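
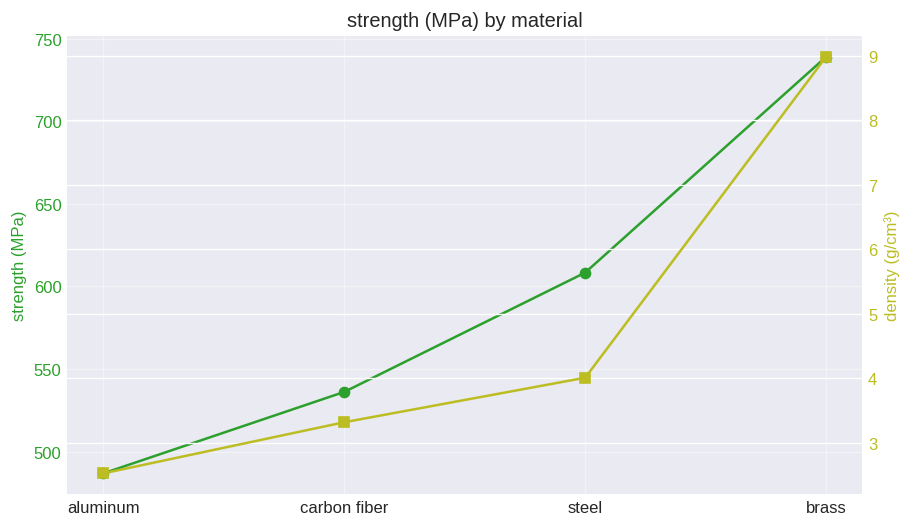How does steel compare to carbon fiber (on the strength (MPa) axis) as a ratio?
≈ 1.14×

steel ≈ 600, carbon fiber ≈ 525; 600/525 ≈ 1.14.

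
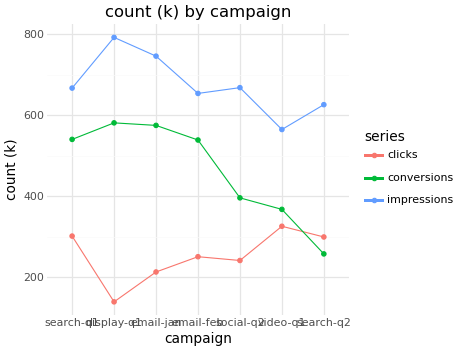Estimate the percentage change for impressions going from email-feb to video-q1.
≈ -14.3%

email-feb ≈ 700, video-q1 ≈ 600; (600 − 700) / 700 ≈ -14.3%.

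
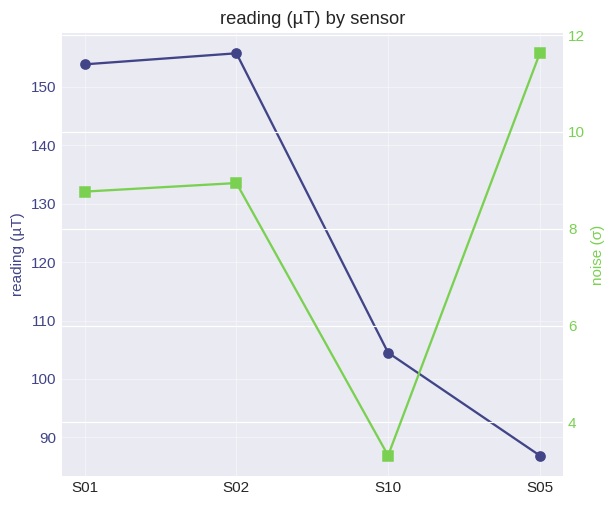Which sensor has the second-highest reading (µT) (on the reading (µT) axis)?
Top 3 (on the reading (µT) axis): S02 ≈ 160, S01 ≈ 150, S10 ≈ 100.

S01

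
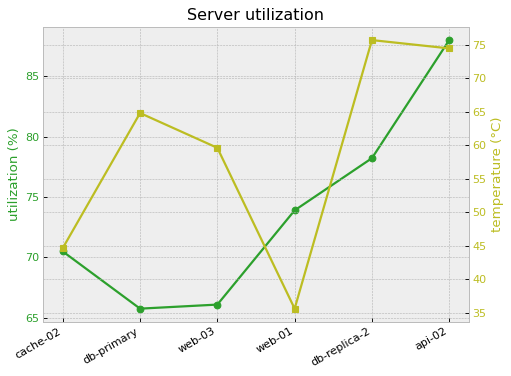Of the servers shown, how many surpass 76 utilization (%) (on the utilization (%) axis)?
2

Above 76: db-replica-2, api-02.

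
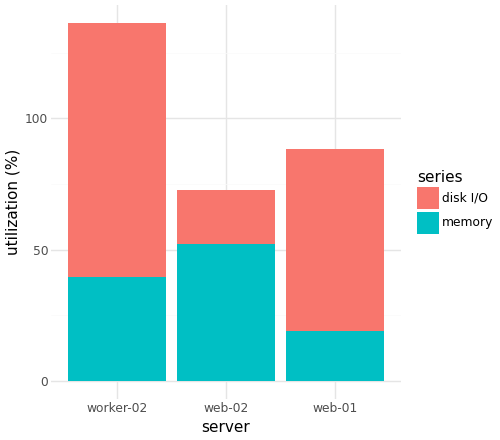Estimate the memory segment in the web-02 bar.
memory top ≈ 60, bottom ≈ 0; segment ≈ 60.

≈ 60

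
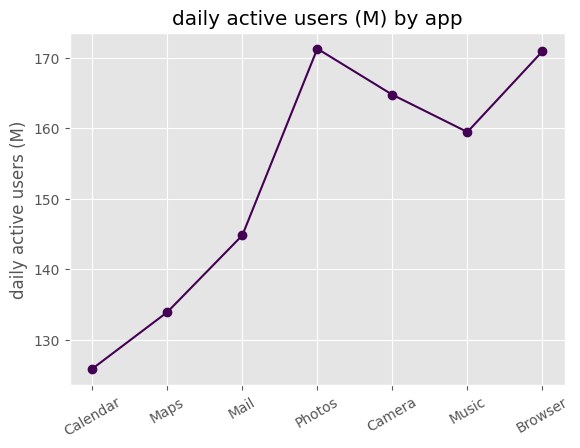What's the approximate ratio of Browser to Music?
Browser ≈ 170, Music ≈ 160; 170/160 ≈ 1.06.

≈ 1.06×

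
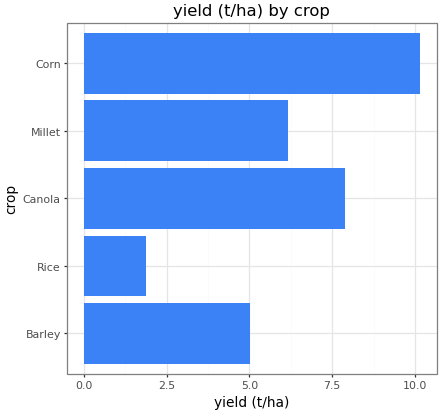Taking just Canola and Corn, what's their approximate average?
≈ 9

(8 + 10) / 2 ≈ 9.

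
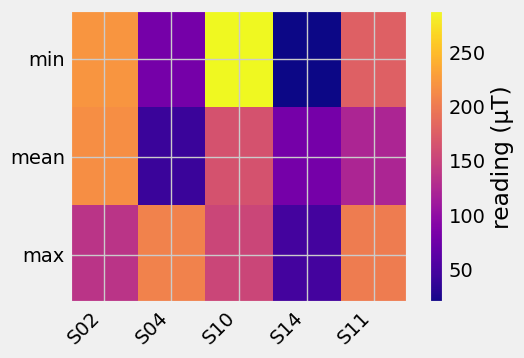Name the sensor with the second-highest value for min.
Top 3 for min: S10 ≈ 300, S02 ≈ 225, S11 ≈ 175.

S02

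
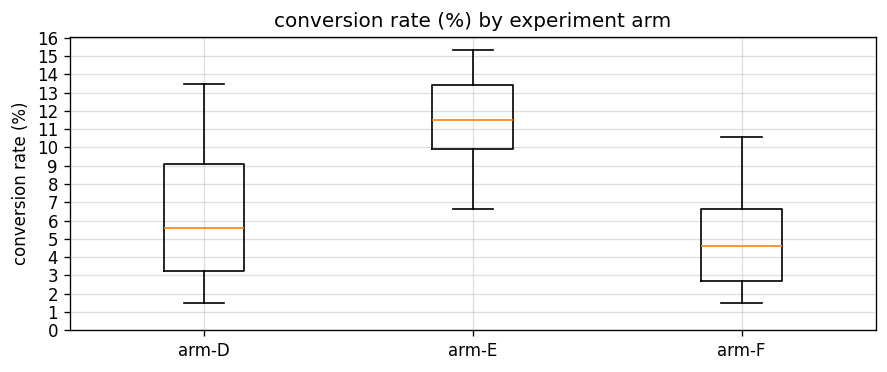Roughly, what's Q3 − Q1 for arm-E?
≈ 3

Q3 ≈ 13, Q1 ≈ 10; IQR ≈ 3.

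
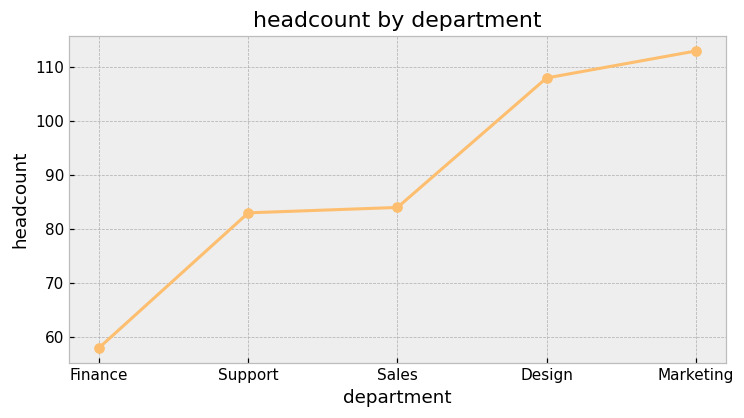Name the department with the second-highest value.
Design

Top 3: Marketing ≈ 115, Design ≈ 110, Sales ≈ 85.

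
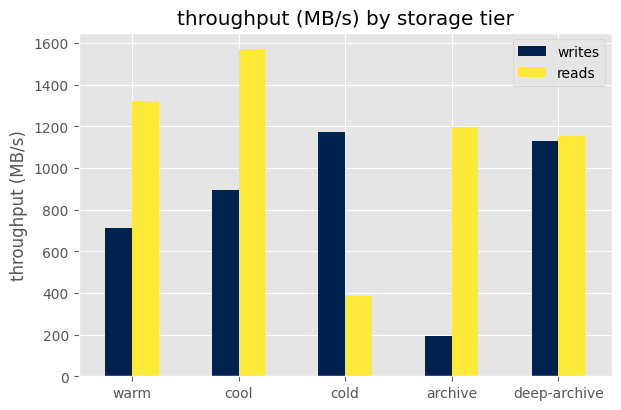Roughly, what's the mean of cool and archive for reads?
≈ 1400

(1600 + 1200) / 2 ≈ 1400.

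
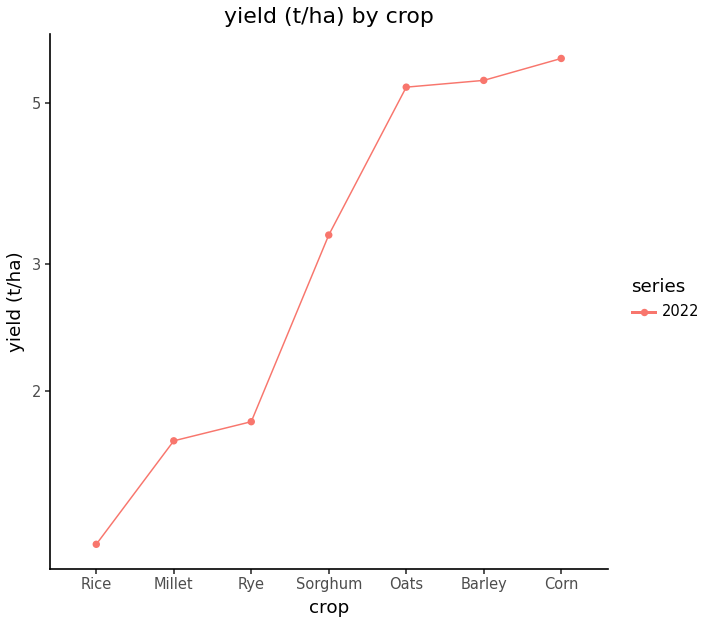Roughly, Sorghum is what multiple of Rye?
Sorghum ≈ 3.5, Rye ≈ 2.0; 3.5/2.0 ≈ 1.75.

≈ 1.75×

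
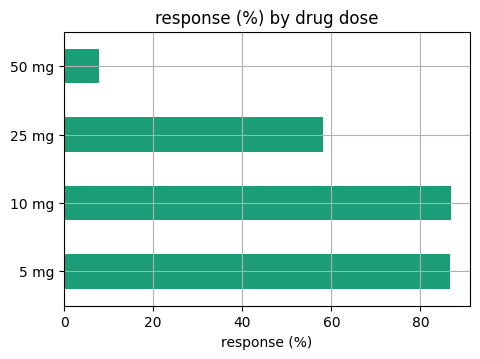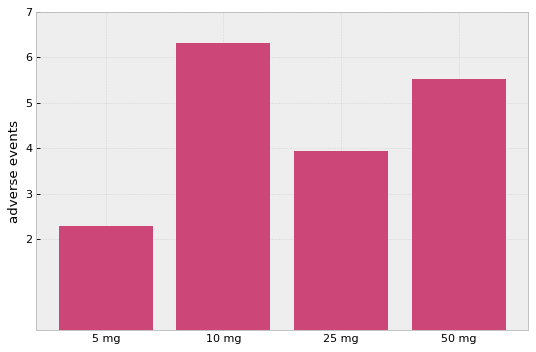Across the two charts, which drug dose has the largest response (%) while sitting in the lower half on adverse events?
5 mg

Chart 2 median adverse events ≈ 5; below-median drug doses: 5 mg, 25 mg. Among those, 5 mg has the highest response (%) (≈ 90).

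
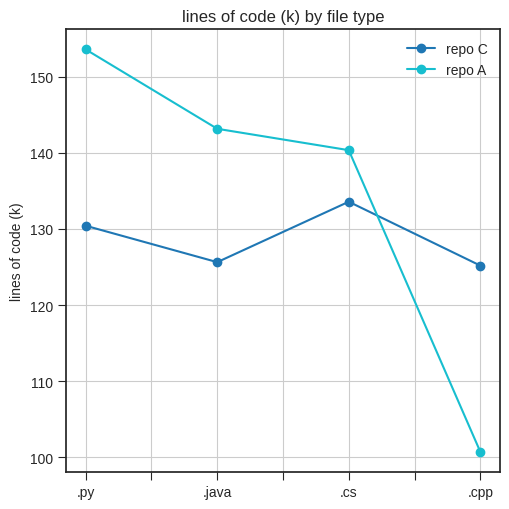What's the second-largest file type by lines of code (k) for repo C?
Top 3 for repo C: .cs ≈ 135, .py ≈ 130, .java ≈ 125.

.py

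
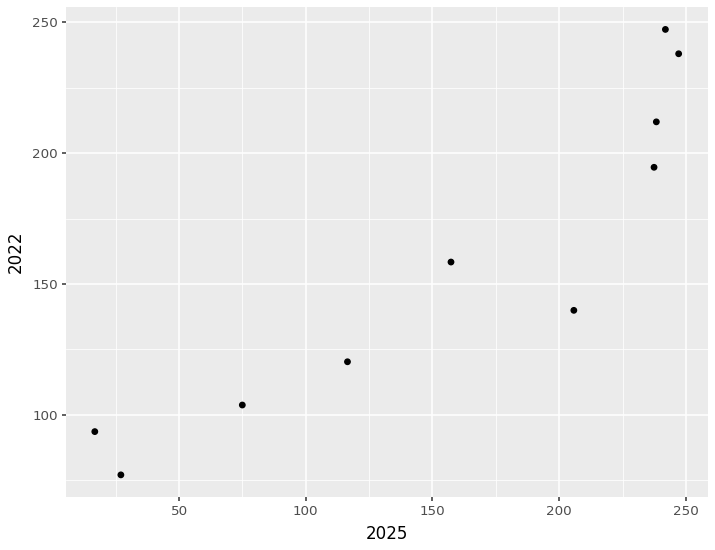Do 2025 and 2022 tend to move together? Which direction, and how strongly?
Points are positively correlated; strong (|r| ≈ 0.9).

positive, strong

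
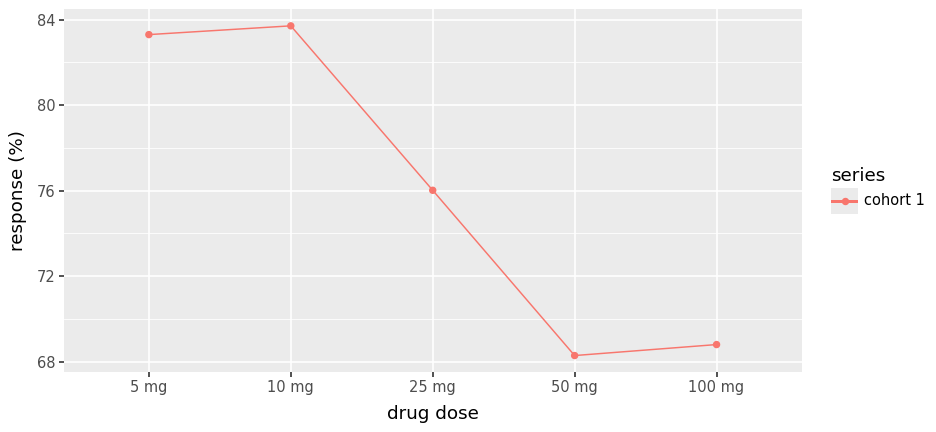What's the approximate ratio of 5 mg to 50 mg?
5 mg ≈ 84, 50 mg ≈ 68; 84/68 ≈ 1.24.

≈ 1.24×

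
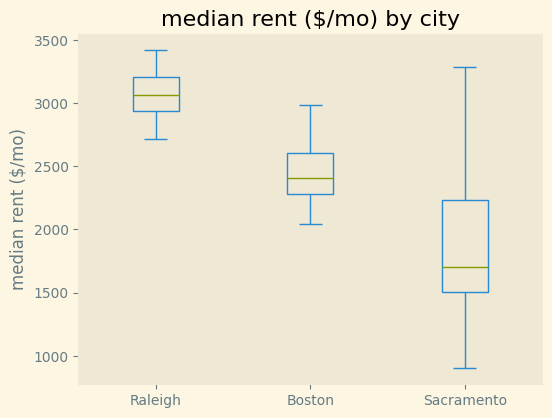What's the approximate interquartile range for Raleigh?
Q3 ≈ 3200, Q1 ≈ 2900; IQR ≈ 300.

≈ 300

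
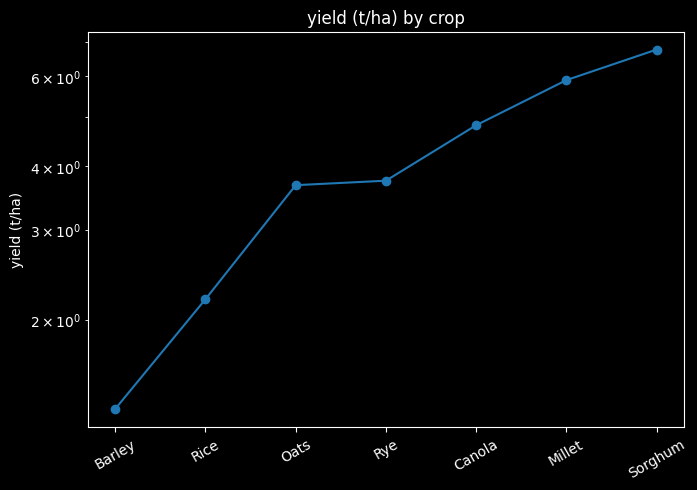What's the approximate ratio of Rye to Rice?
≈ 1.75×

Rye ≈ 3.5, Rice ≈ 2.0; 3.5/2.0 ≈ 1.75.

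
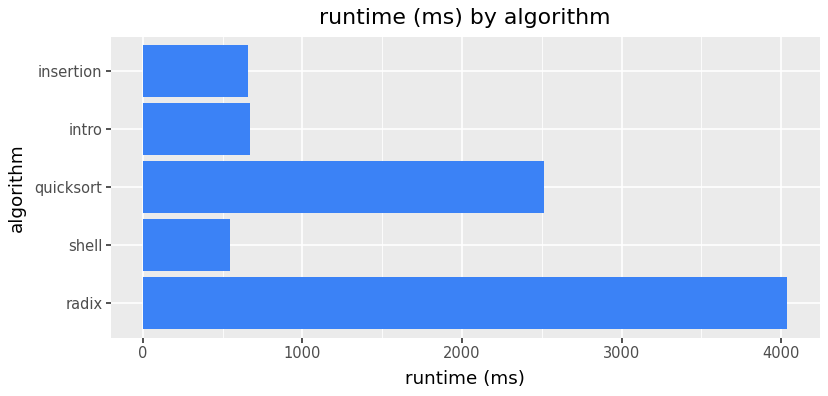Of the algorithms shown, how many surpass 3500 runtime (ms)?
1

Above 3500: radix.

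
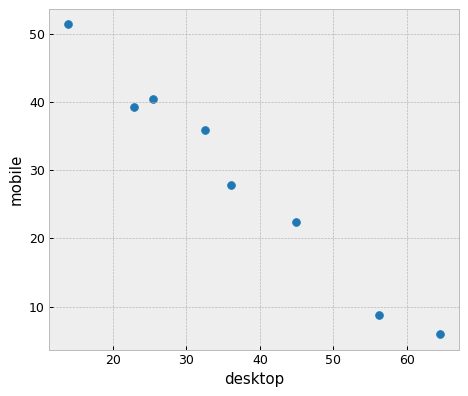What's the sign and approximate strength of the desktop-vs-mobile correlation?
negative, strong

Points are negatively correlated; strong (|r| ≈ 1.0).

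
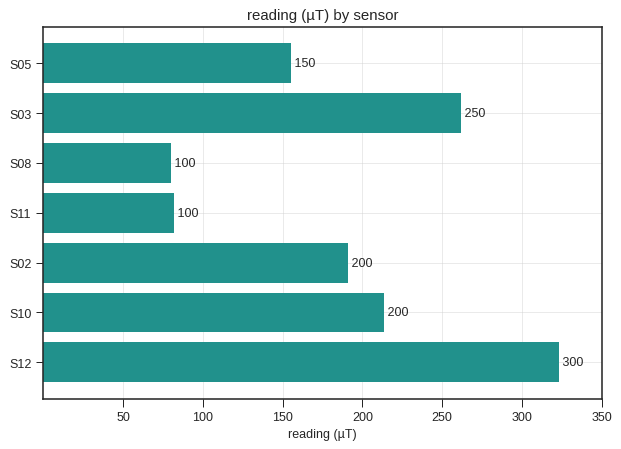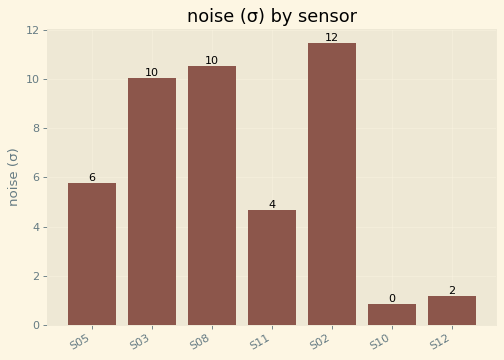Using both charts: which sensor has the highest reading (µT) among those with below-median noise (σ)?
Chart 2 median noise (σ) ≈ 6; below-median sensors: S11, S10, S12. Among those, S12 has the highest reading (µT) (≈ 300).

S12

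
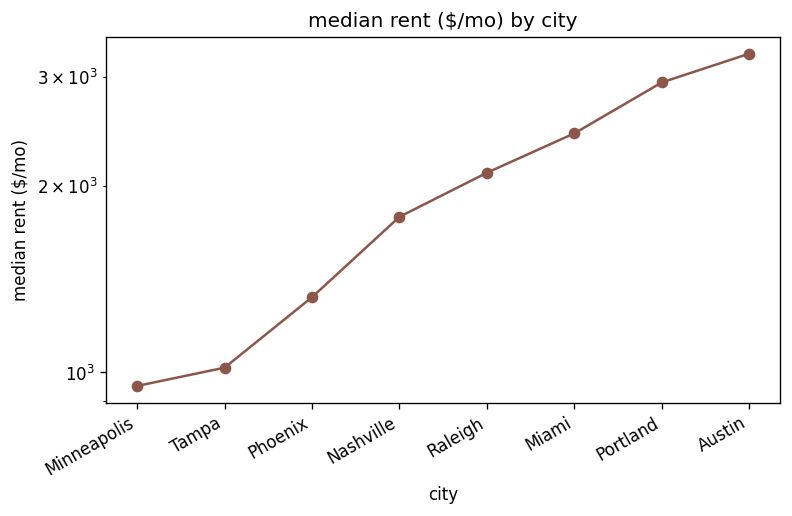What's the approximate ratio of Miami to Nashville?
≈ 1.33×

Miami ≈ 2400, Nashville ≈ 1800; 2400/1800 ≈ 1.33.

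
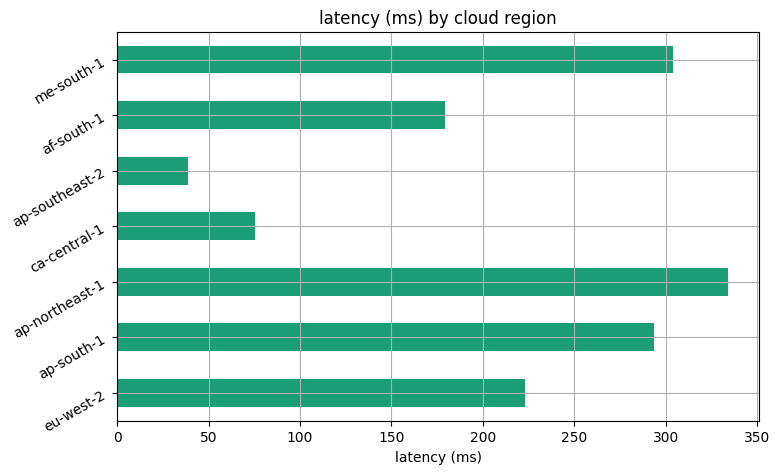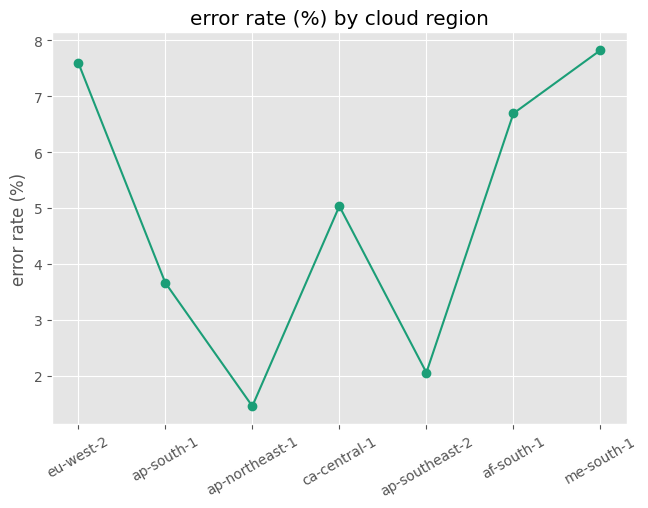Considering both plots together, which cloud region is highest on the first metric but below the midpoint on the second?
Chart 2 median error rate (%) ≈ 5; below-median cloud regions: ap-south-1, ap-northeast-1, ap-southeast-2. Among those, ap-northeast-1 has the highest latency (ms) (≈ 350).

ap-northeast-1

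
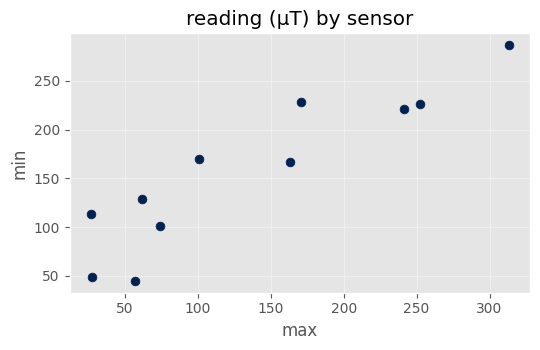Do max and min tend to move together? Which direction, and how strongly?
Points are positively correlated; strong (|r| ≈ 0.9).

positive, strong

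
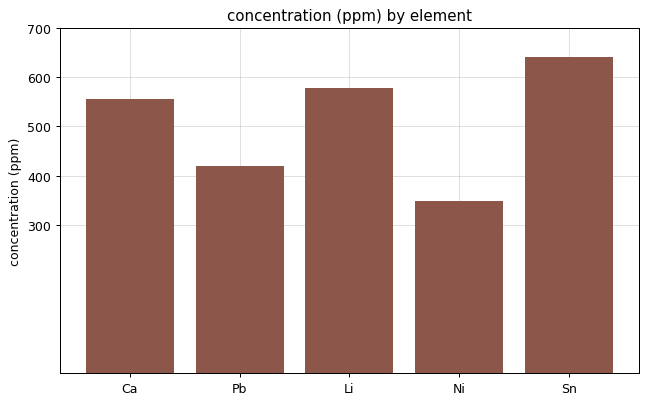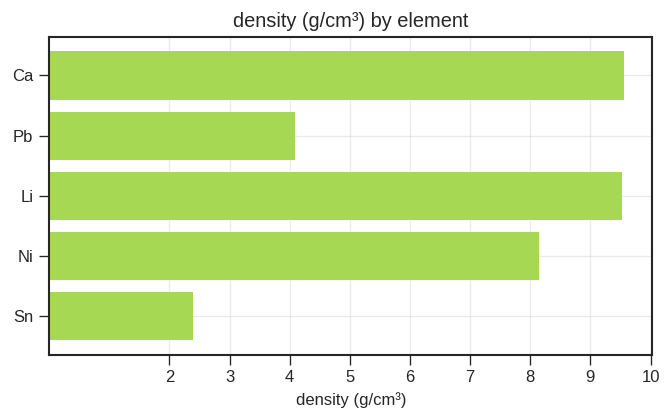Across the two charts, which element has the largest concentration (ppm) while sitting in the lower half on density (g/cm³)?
Chart 2 median density (g/cm³) ≈ 8; below-median elements: Pb, Sn. Among those, Sn has the highest concentration (ppm) (≈ 600).

Sn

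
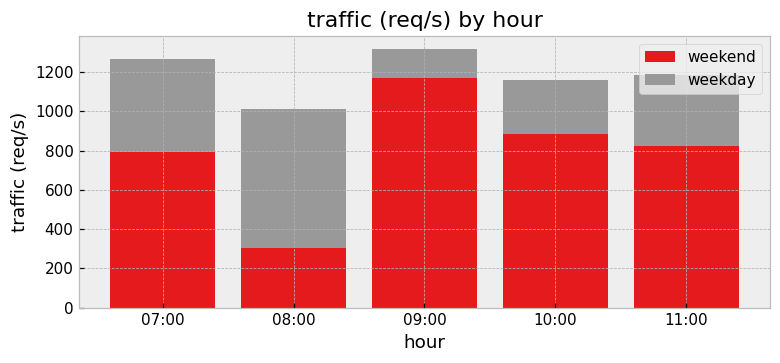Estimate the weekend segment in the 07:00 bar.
weekend top ≈ 800, bottom ≈ 0; segment ≈ 800.

≈ 800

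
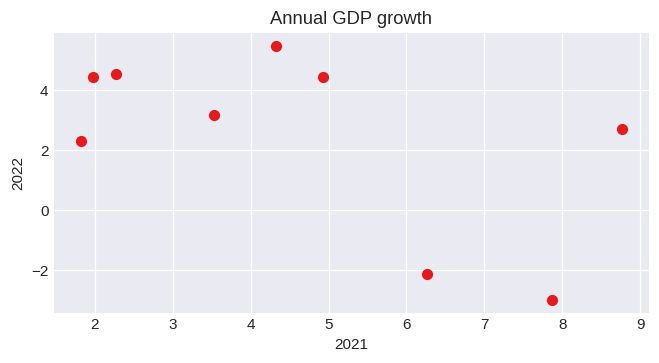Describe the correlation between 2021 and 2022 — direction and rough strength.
negative, moderate

Points are negatively correlated; moderate (|r| ≈ 0.6).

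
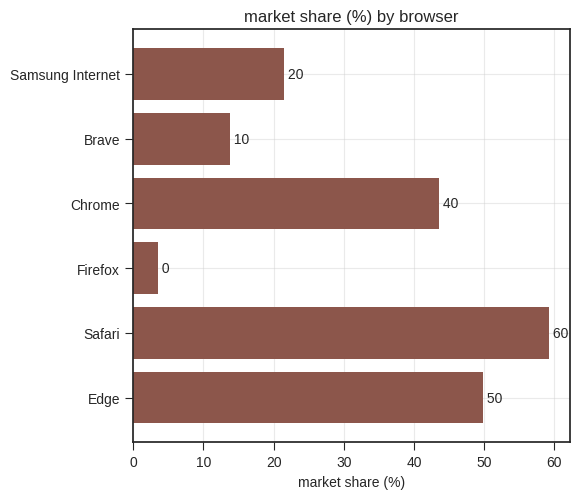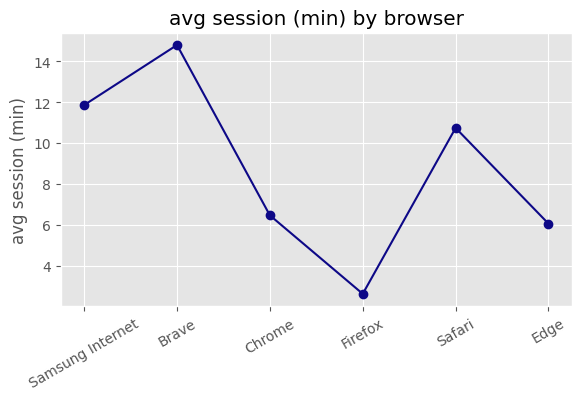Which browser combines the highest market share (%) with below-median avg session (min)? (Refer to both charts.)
Chart 2 median avg session (min) ≈ 8; below-median browsers: Chrome, Firefox, Edge. Among those, Edge has the highest market share (%) (≈ 50).

Edge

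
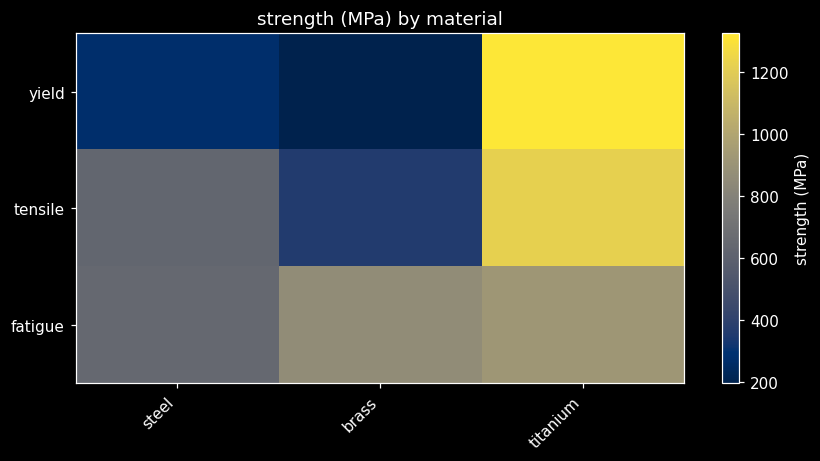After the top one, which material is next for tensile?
Top 3 for tensile: titanium ≈ 1200, steel ≈ 600, brass ≈ 400.

steel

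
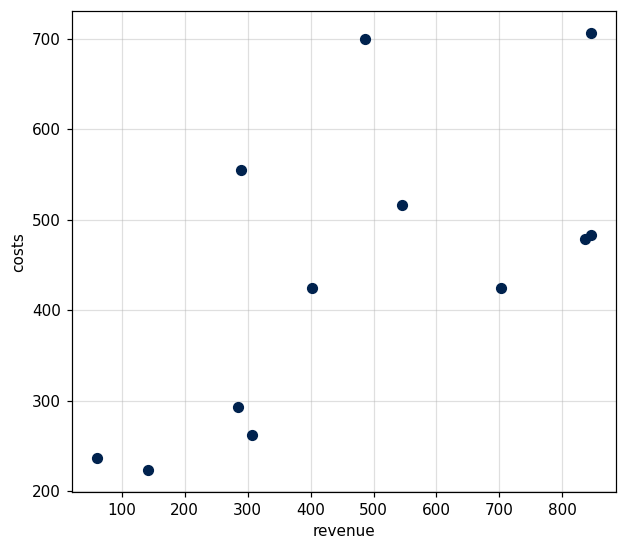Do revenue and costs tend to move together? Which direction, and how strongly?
positive, moderate

Points are positively correlated; moderate (|r| ≈ 0.6).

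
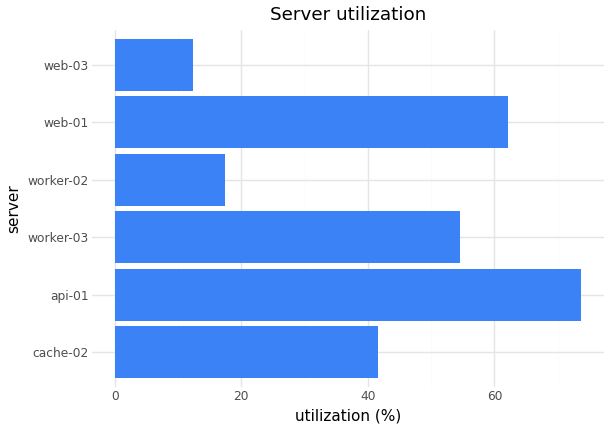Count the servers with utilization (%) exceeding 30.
Above 30: cache-02, api-01, worker-03, web-01.

4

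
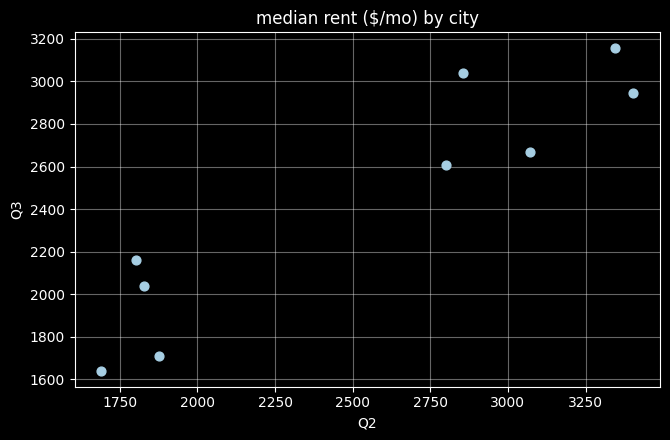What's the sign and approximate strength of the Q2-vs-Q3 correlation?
Points are positively correlated; strong (|r| ≈ 0.9).

positive, strong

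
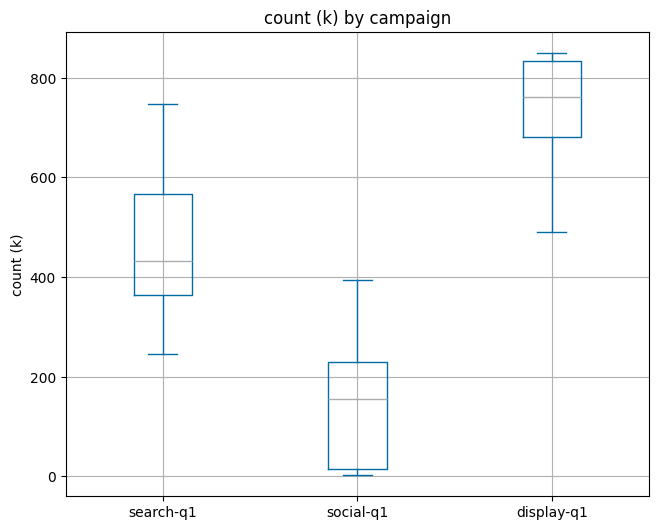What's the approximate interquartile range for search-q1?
≈ 200

Q3 ≈ 600, Q1 ≈ 400; IQR ≈ 200.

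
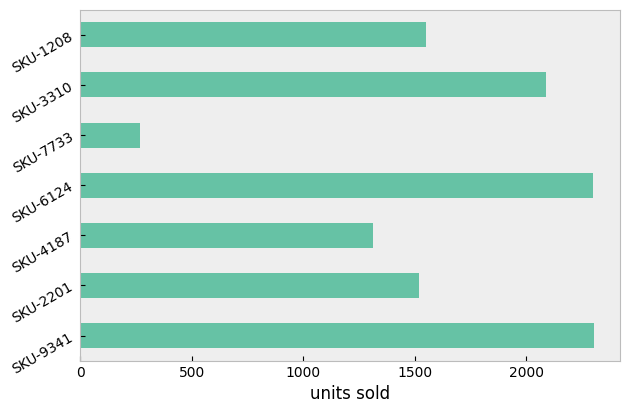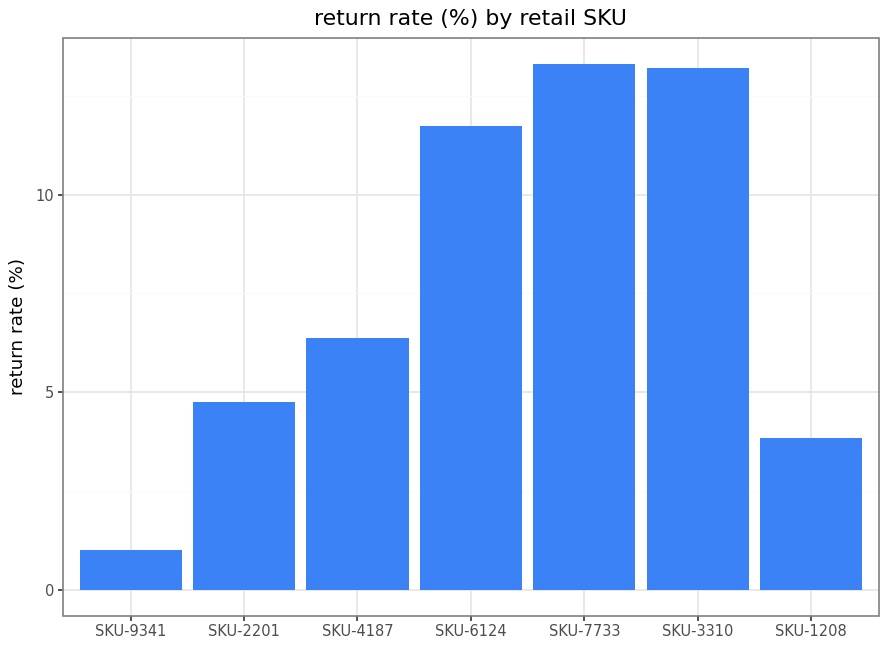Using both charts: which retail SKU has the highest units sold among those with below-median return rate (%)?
Chart 2 median return rate (%) ≈ 6; below-median retail SKUs: SKU-9341, SKU-2201, SKU-1208. Among those, SKU-9341 has the highest units sold (≈ 2500).

SKU-9341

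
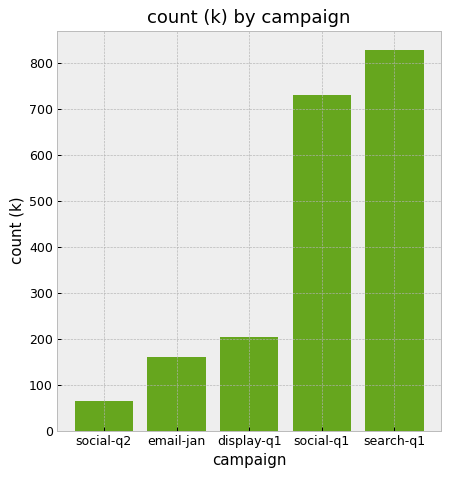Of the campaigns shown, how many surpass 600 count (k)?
Above 600: social-q1, search-q1.

2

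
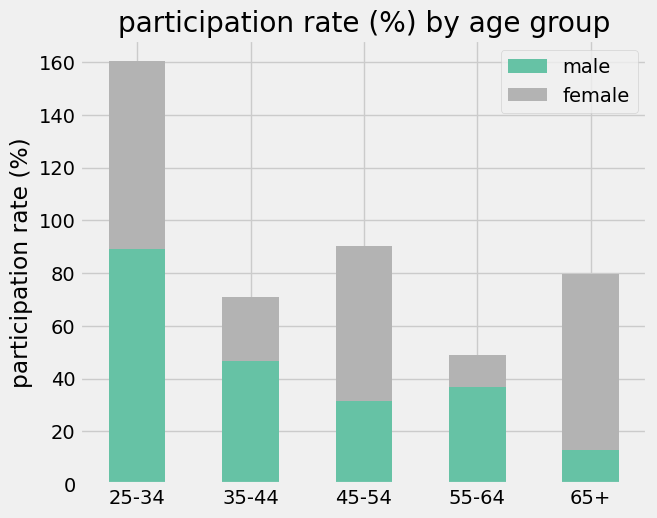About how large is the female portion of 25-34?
female top ≈ 160, bottom ≈ 80; segment ≈ 80.

≈ 80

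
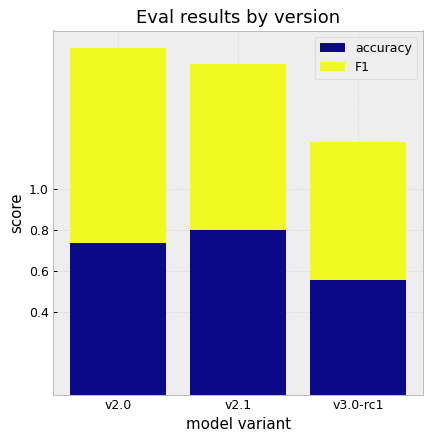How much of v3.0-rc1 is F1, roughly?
≈ 0.6

F1 top ≈ 1.2, bottom ≈ 0.6; segment ≈ 0.6.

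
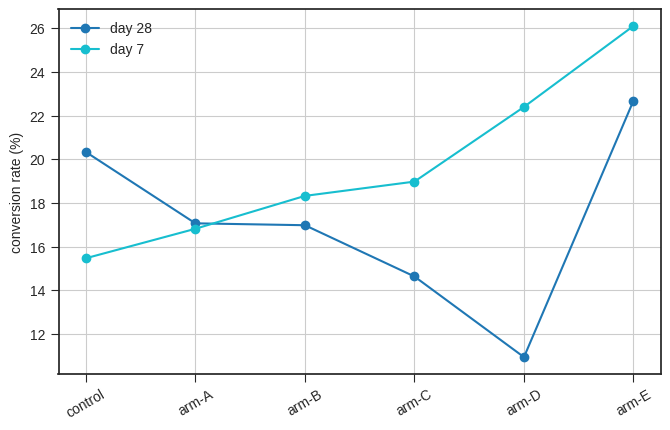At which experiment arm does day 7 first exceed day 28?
arm-A: day 7 ≈ 16 vs day 28 ≈ 18 (not yet); arm-B: day 7 ≈ 18 vs day 28 ≈ 16 (first crossover).

arm-B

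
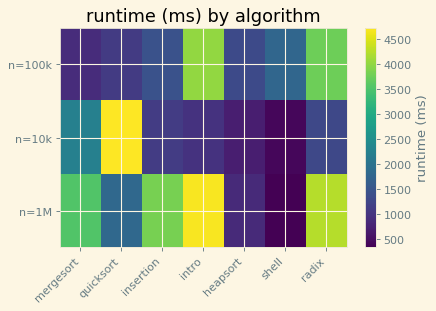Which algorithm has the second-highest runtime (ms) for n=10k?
Top 3 for n=10k: quicksort ≈ 4500, mergesort ≈ 2000, radix ≈ 1500.

mergesort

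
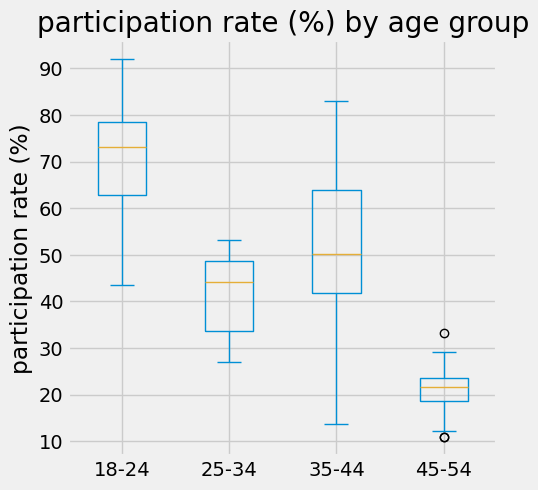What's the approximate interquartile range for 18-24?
Q3 ≈ 80, Q1 ≈ 65; IQR ≈ 15.

≈ 15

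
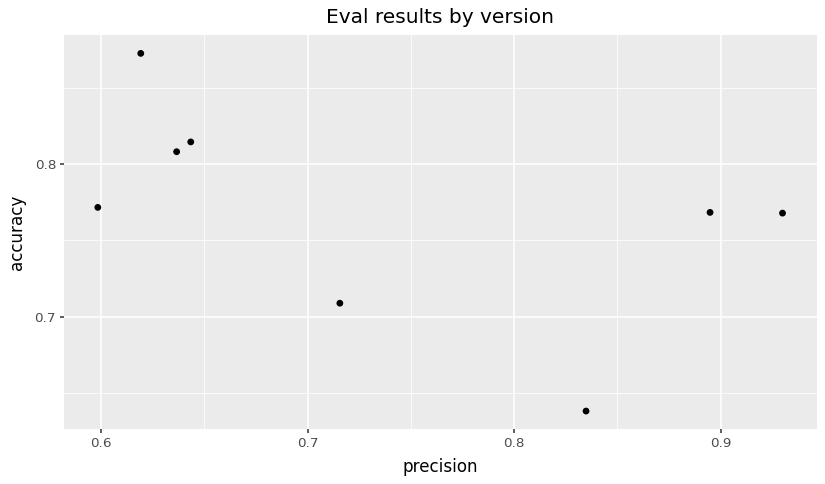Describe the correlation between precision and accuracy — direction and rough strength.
negative, moderate

Points are negatively correlated; moderate (|r| ≈ 0.5).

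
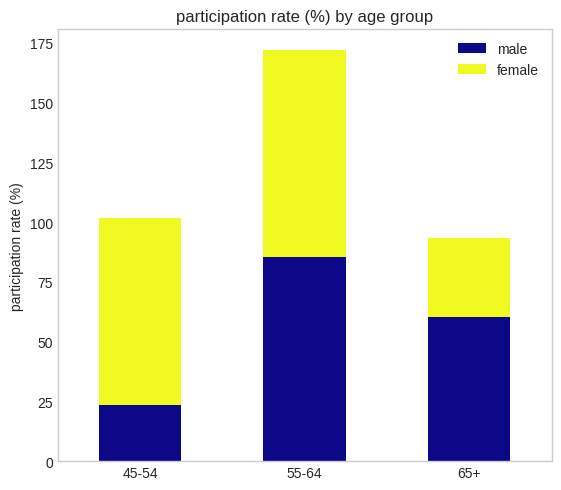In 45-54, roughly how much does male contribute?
≈ 20

male top ≈ 20, bottom ≈ 0; segment ≈ 20.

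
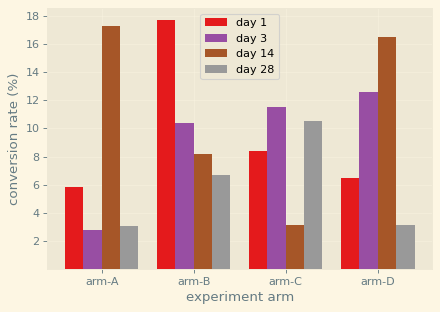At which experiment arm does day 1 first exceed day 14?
arm-B

arm-A: day 1 ≈ 6 vs day 14 ≈ 18 (not yet); arm-B: day 1 ≈ 18 vs day 14 ≈ 8 (first crossover).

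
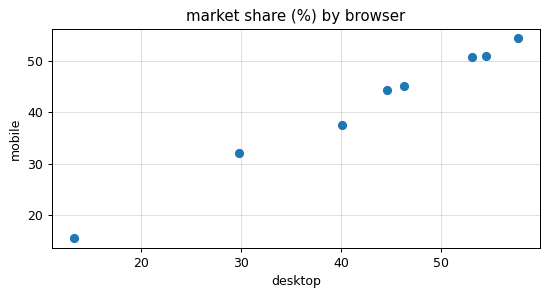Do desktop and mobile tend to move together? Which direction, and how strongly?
positive, strong

Points are positively correlated; strong (|r| ≈ 1.0).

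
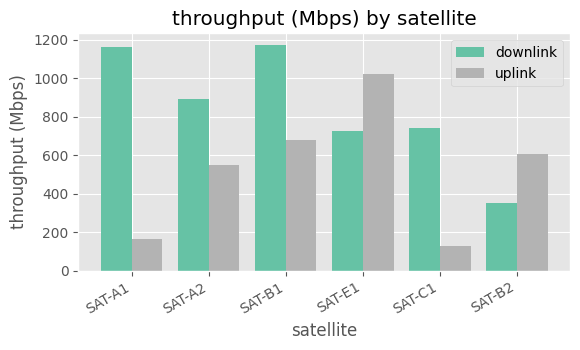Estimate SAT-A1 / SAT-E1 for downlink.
≈ 1.71×

SAT-A1 ≈ 1200, SAT-E1 ≈ 700; 1200/700 ≈ 1.71.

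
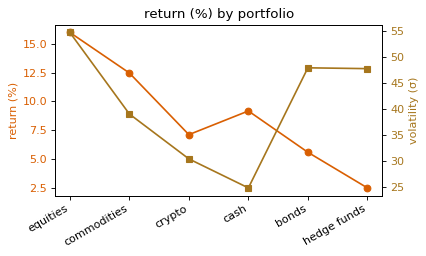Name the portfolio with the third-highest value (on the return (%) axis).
cash

Top 4 (on the return (%) axis): equities ≈ 16, commodities ≈ 12, cash ≈ 10, crypto ≈ 8.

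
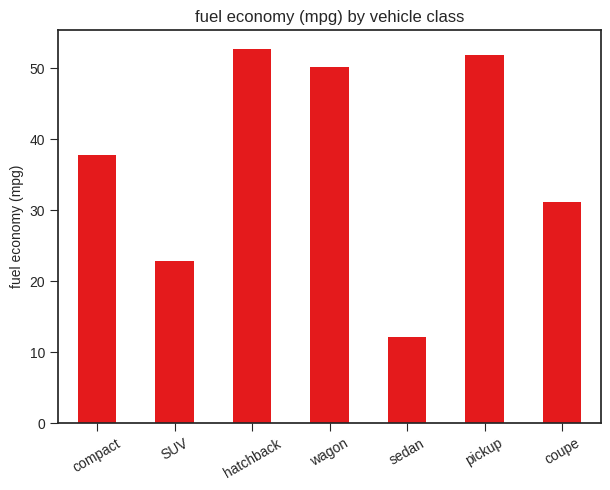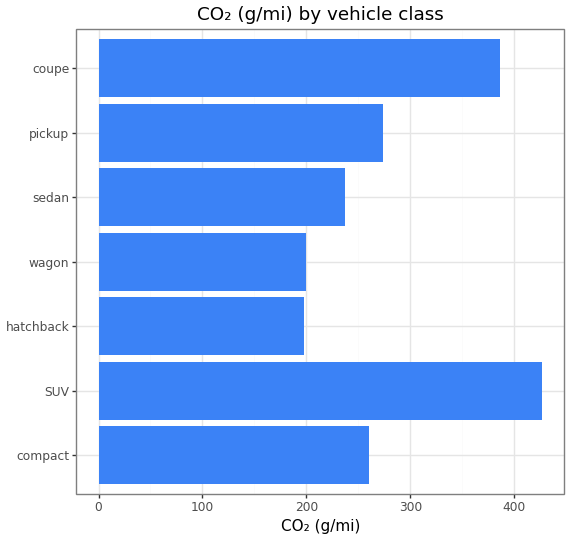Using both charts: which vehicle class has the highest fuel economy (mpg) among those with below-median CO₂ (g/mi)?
Chart 2 median CO₂ (g/mi) ≈ 250; below-median vehicle classes: hatchback, wagon, sedan. Among those, hatchback has the highest fuel economy (mpg) (≈ 55).

hatchback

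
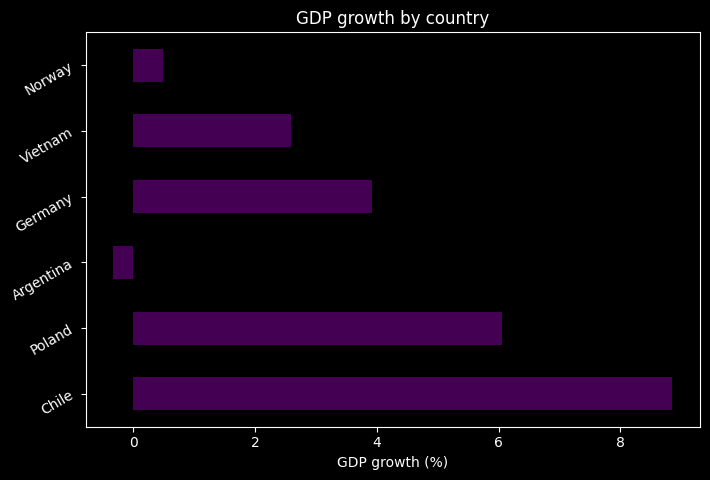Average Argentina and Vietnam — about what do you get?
(0 + 3) / 2 ≈ 2.

≈ 2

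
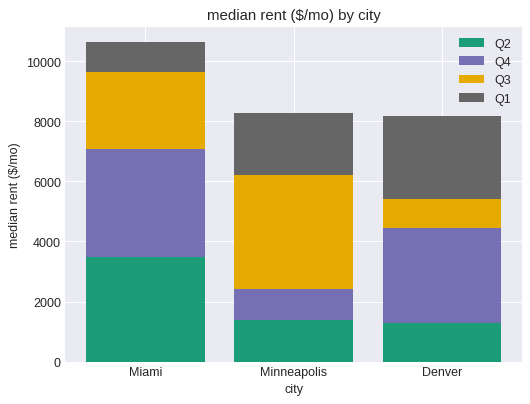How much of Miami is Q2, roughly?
≈ 3000

Q2 top ≈ 3000, bottom ≈ 0; segment ≈ 3000.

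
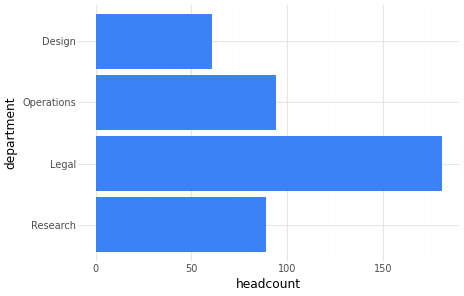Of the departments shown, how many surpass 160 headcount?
1

Above 160: Legal.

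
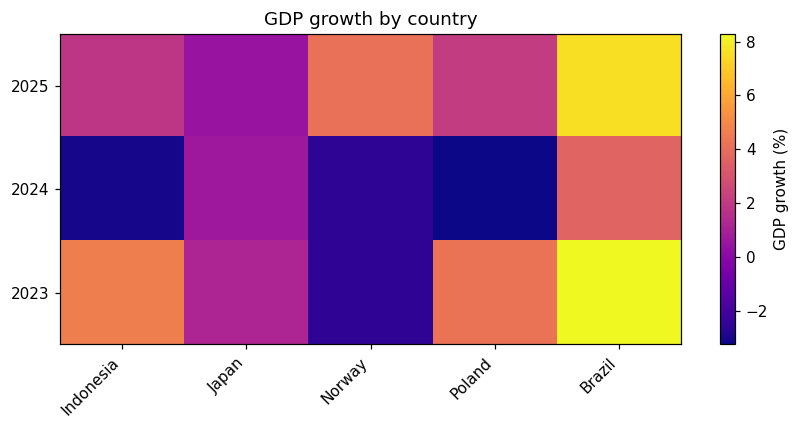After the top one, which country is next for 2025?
Top 3 for 2025: Brazil ≈ 8, Norway ≈ 4, Poland ≈ 2.

Norway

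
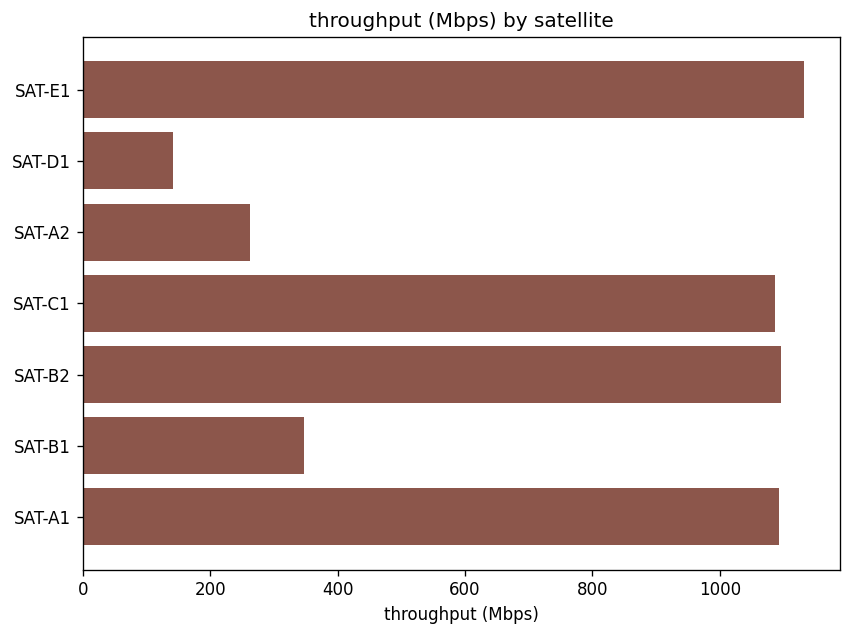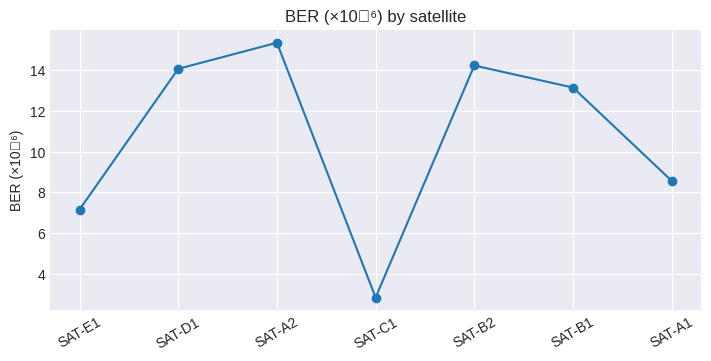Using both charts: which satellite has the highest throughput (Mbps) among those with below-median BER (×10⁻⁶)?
SAT-E1

Chart 2 median BER (×10⁻⁶) ≈ 14; below-median satellites: SAT-E1, SAT-C1, SAT-A1. Among those, SAT-E1 has the highest throughput (Mbps) (≈ 1200).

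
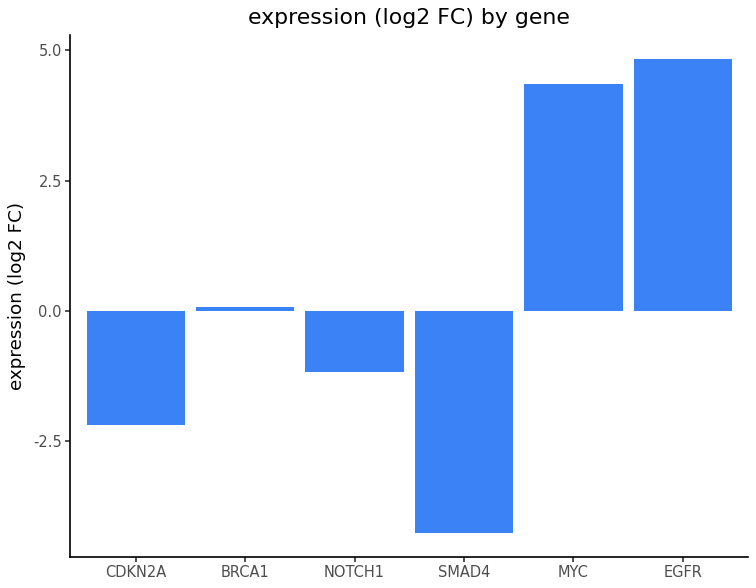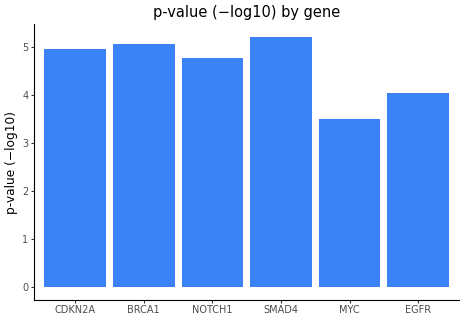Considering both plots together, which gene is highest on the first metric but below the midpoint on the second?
Chart 2 median p-value (−log10) ≈ 5; below-median genes: NOTCH1, MYC, EGFR. Among those, EGFR has the highest expression (log2 FC) (≈ 5).

EGFR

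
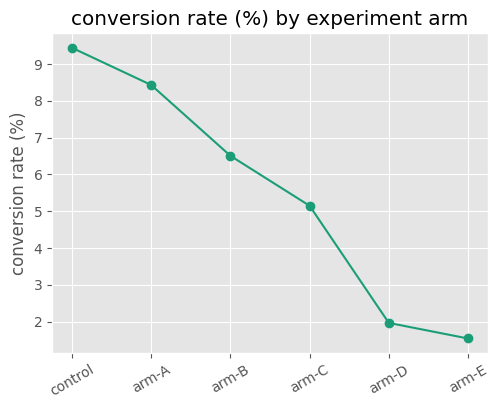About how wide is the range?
Max control ≈ 9, min arm-E ≈ 2; range ≈ 7.

≈ 7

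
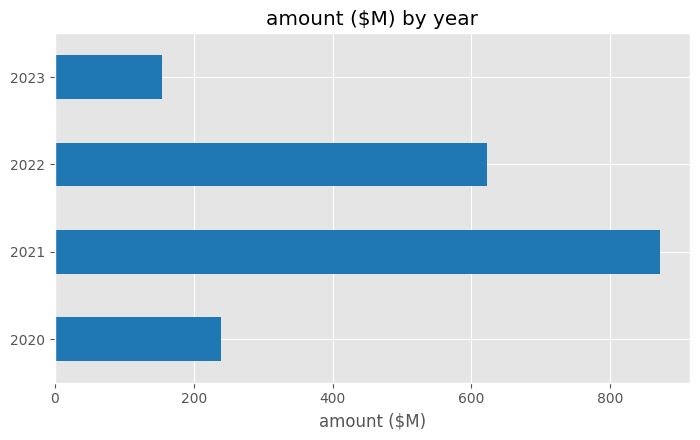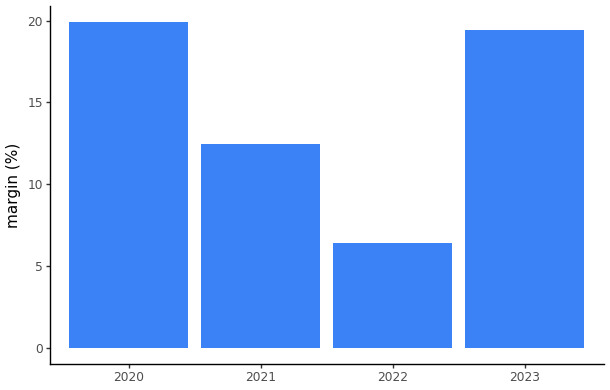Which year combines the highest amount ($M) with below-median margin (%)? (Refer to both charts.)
Chart 2 median margin (%) ≈ 16; below-median years: 2021, 2022. Among those, 2021 has the highest amount ($M) (≈ 900).

2021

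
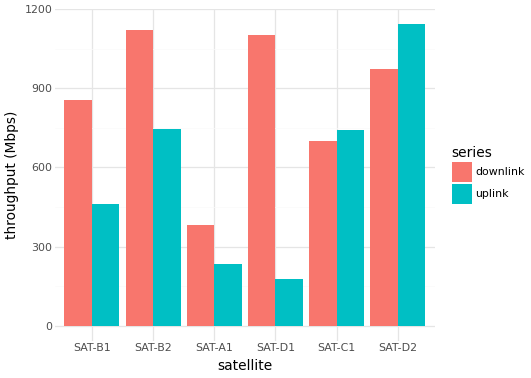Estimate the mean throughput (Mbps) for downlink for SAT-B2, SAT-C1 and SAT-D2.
(1100 + 700 + 1000) / 3 ≈ 933.

≈ 933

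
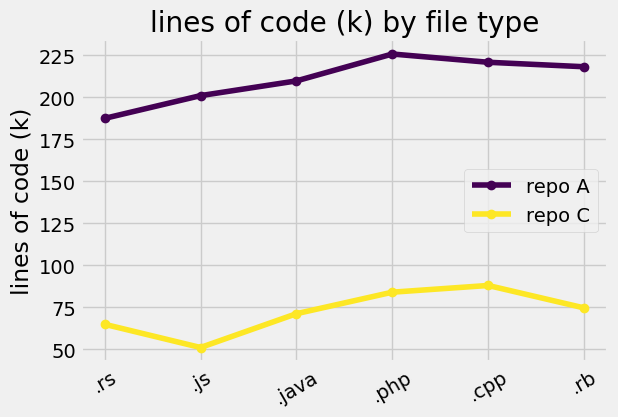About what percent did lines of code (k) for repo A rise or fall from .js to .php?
≈ +10%

.js ≈ 200, .php ≈ 220; (220 − 200) / 200 ≈ +10%.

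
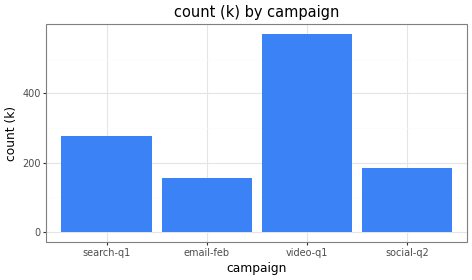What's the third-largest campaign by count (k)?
Top 4: video-q1 ≈ 550, search-q1 ≈ 300, social-q2 ≈ 200, email-feb ≈ 150.

social-q2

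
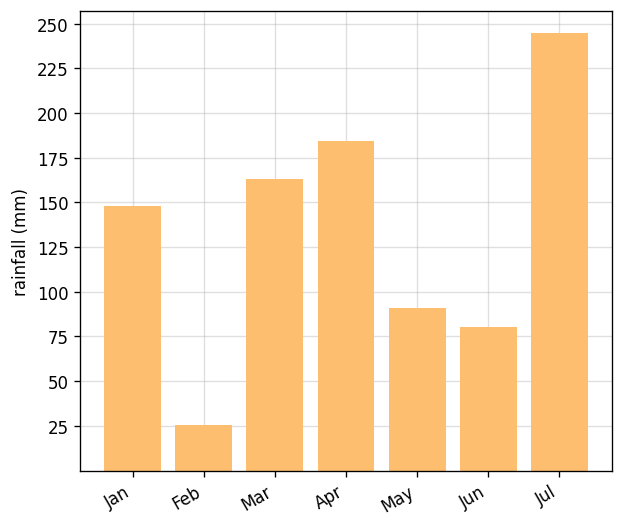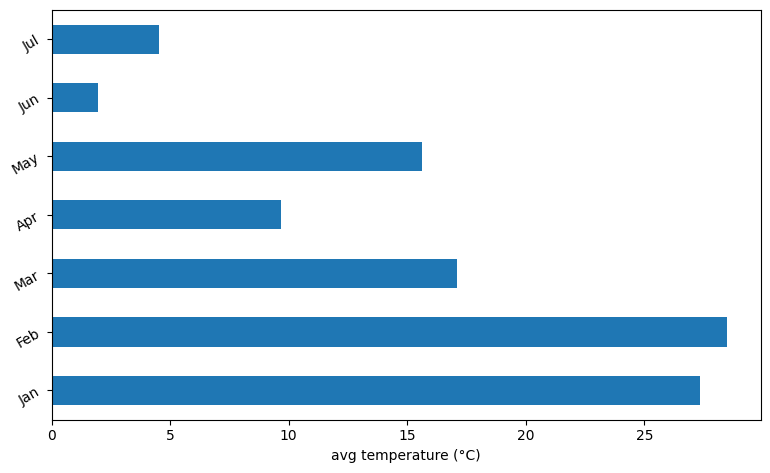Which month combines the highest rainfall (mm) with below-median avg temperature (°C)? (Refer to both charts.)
Chart 2 median avg temperature (°C) ≈ 15; below-median months: Apr, Jun, Jul. Among those, Jul has the highest rainfall (mm) (≈ 250).

Jul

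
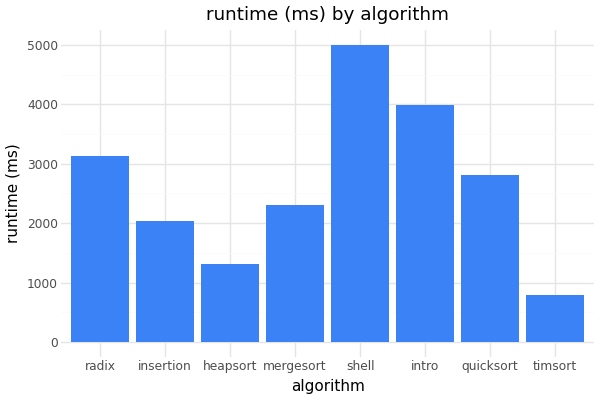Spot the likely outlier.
shell ≈ 5000; the rest sit between ≈ 1000 and ≈ 4000.

shell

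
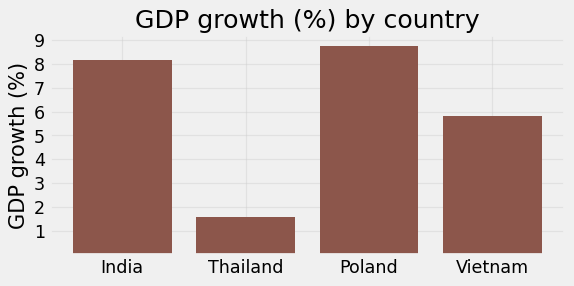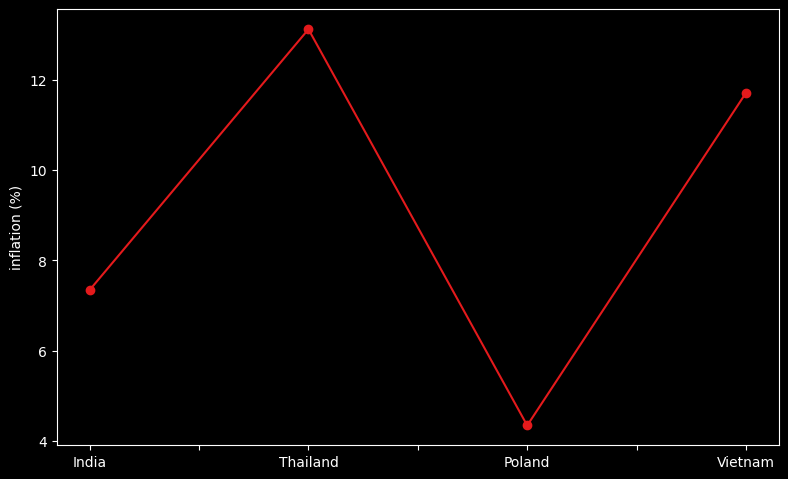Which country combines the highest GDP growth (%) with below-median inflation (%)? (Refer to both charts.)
Chart 2 median inflation (%) ≈ 10; below-median countries: India, Poland. Among those, Poland has the highest GDP growth (%) (≈ 9).

Poland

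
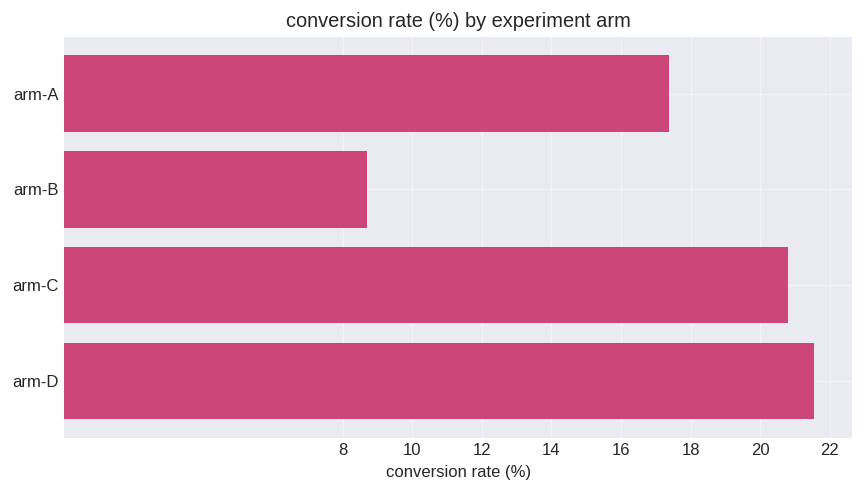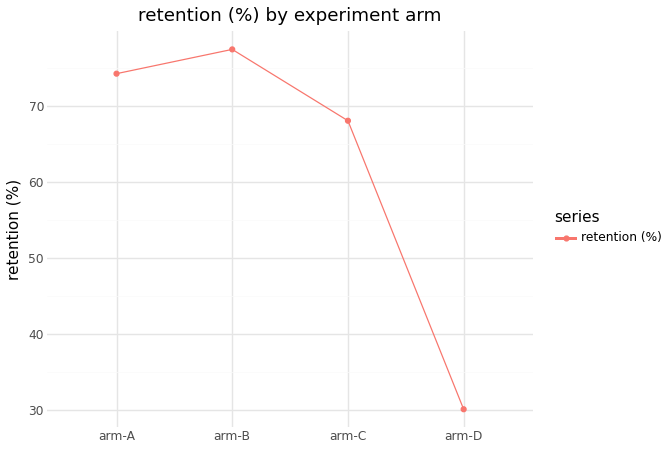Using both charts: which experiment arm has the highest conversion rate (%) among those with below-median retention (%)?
arm-D

Chart 2 median retention (%) ≈ 70; below-median experiment arms: arm-C, arm-D. Among those, arm-D has the highest conversion rate (%) (≈ 22).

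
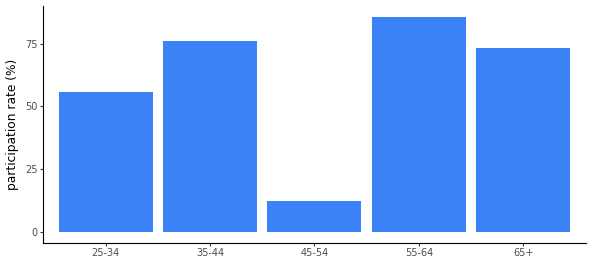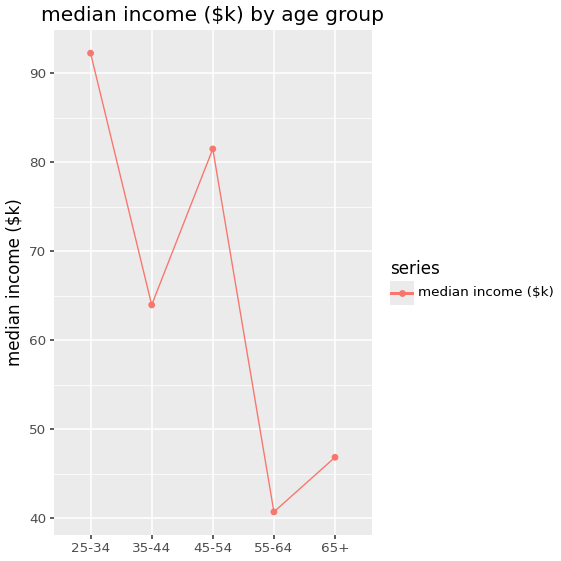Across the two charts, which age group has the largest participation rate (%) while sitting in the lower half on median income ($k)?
55-64

Chart 2 median median income ($k) ≈ 60; below-median age groups: 55-64, 65+. Among those, 55-64 has the highest participation rate (%) (≈ 90).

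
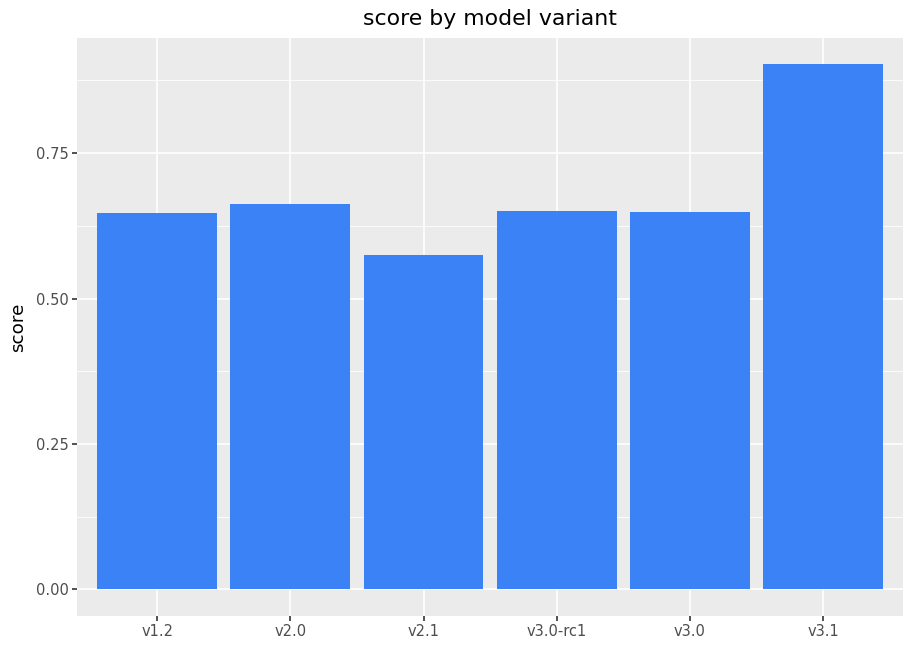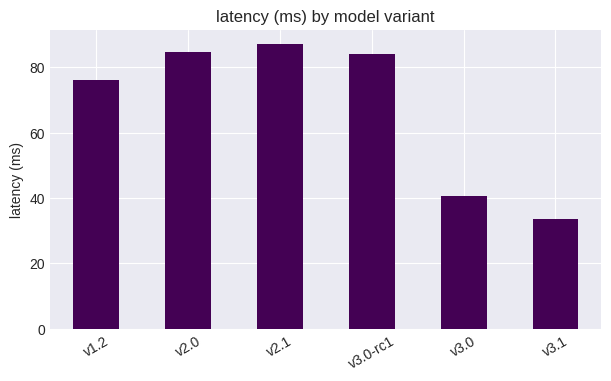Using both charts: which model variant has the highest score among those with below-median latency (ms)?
v3.1

Chart 2 median latency (ms) ≈ 80; below-median model variants: v1.2, v3.0, v3.1. Among those, v3.1 has the highest score (≈ 0.9).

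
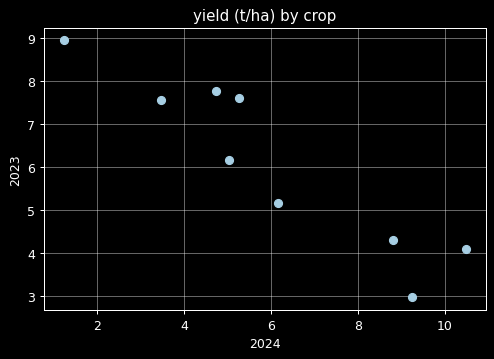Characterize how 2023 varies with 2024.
negative, strong

Points are negatively correlated; strong (|r| ≈ 0.9).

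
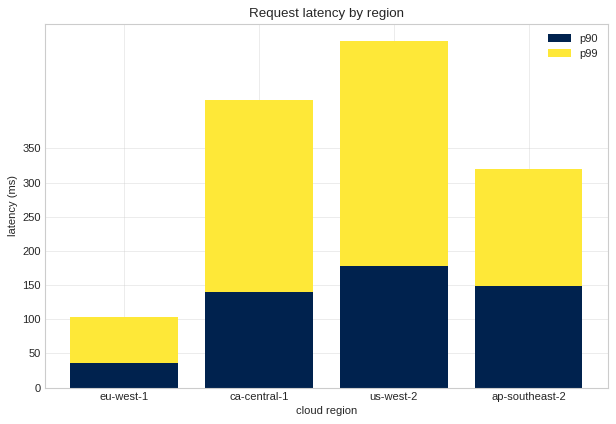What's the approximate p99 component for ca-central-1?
p99 top ≈ 400, bottom ≈ 150; segment ≈ 250.

≈ 250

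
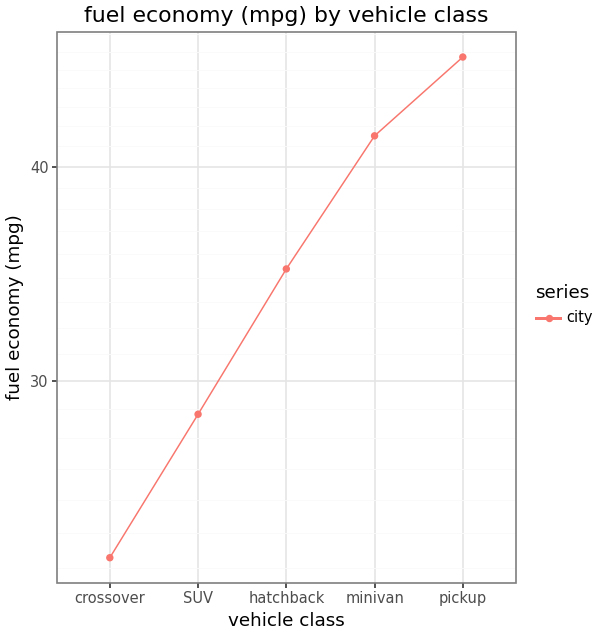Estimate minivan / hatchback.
≈ 1.24×

minivan ≈ 42, hatchback ≈ 34; 42/34 ≈ 1.24.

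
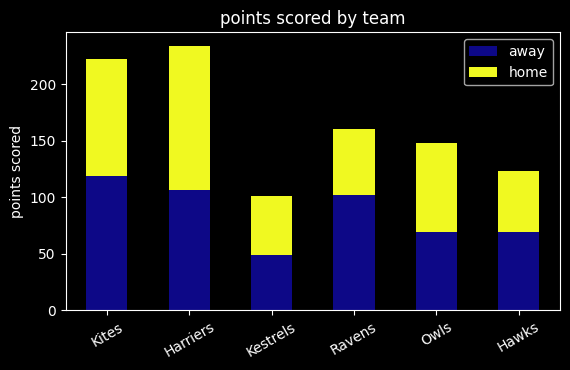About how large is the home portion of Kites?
≈ 100

home top ≈ 220, bottom ≈ 120; segment ≈ 100.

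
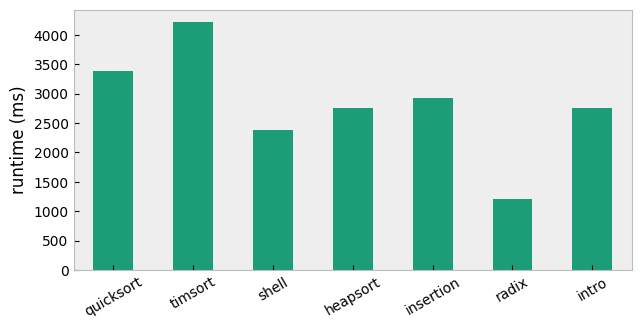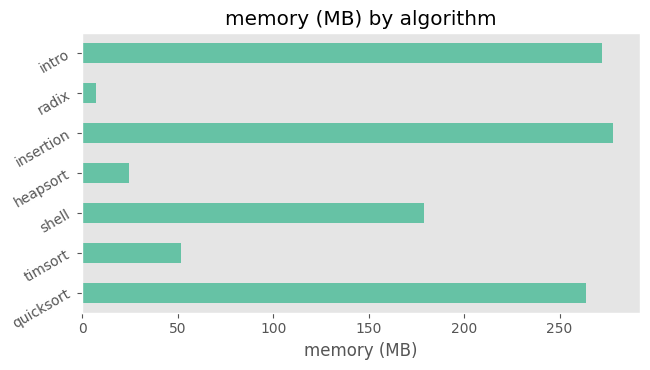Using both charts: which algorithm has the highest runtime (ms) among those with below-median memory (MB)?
Chart 2 median memory (MB) ≈ 200; below-median algorithms: timsort, heapsort, radix. Among those, timsort has the highest runtime (ms) (≈ 4000).

timsort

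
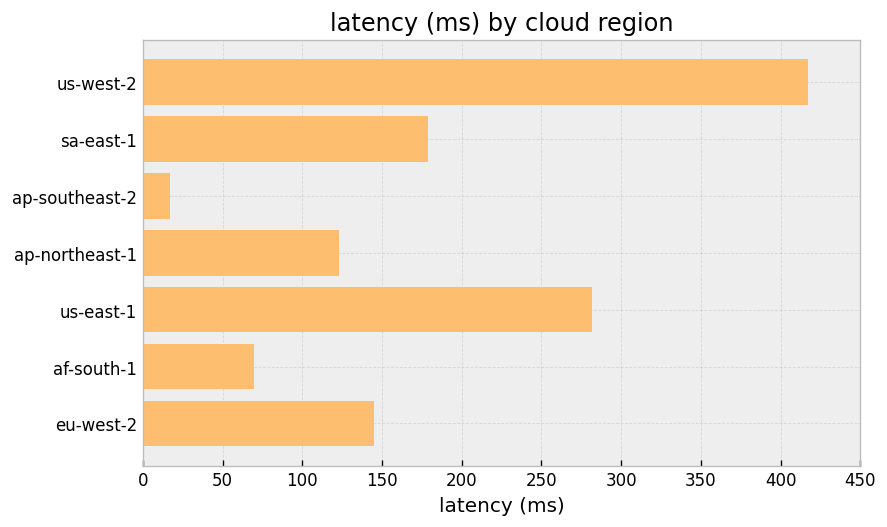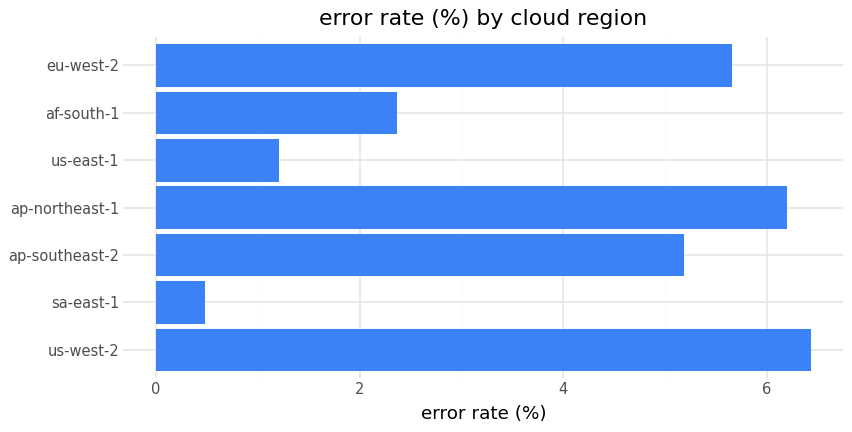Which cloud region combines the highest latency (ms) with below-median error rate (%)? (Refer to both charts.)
us-east-1

Chart 2 median error rate (%) ≈ 5; below-median cloud regions: sa-east-1, us-east-1, af-south-1. Among those, us-east-1 has the highest latency (ms) (≈ 300).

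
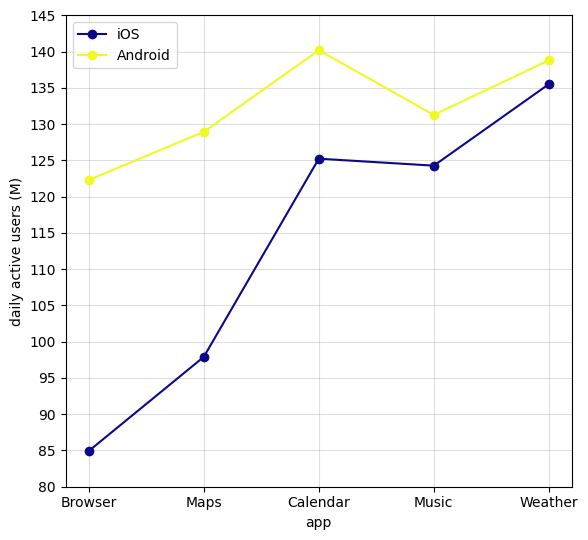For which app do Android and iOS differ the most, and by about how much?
Browser: Android ≈ 120, iOS ≈ 85 → gap ≈ 35. Next-largest (Maps) is only ≈ 30.

Browser, ≈ 35 M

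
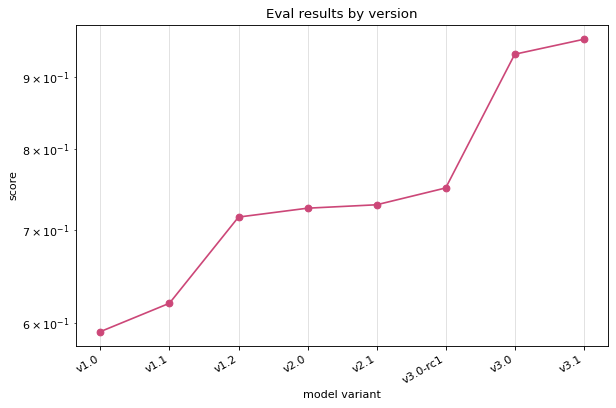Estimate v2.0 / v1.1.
v2.0 ≈ 0.75, v1.1 ≈ 0.60; 0.75/0.60 ≈ 1.25.

≈ 1.25×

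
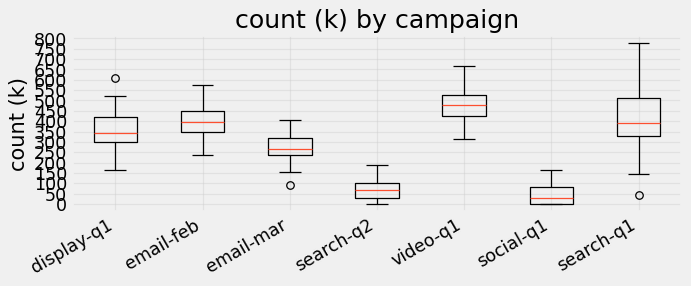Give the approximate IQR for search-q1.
Q3 ≈ 500, Q1 ≈ 350; IQR ≈ 150.

≈ 150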